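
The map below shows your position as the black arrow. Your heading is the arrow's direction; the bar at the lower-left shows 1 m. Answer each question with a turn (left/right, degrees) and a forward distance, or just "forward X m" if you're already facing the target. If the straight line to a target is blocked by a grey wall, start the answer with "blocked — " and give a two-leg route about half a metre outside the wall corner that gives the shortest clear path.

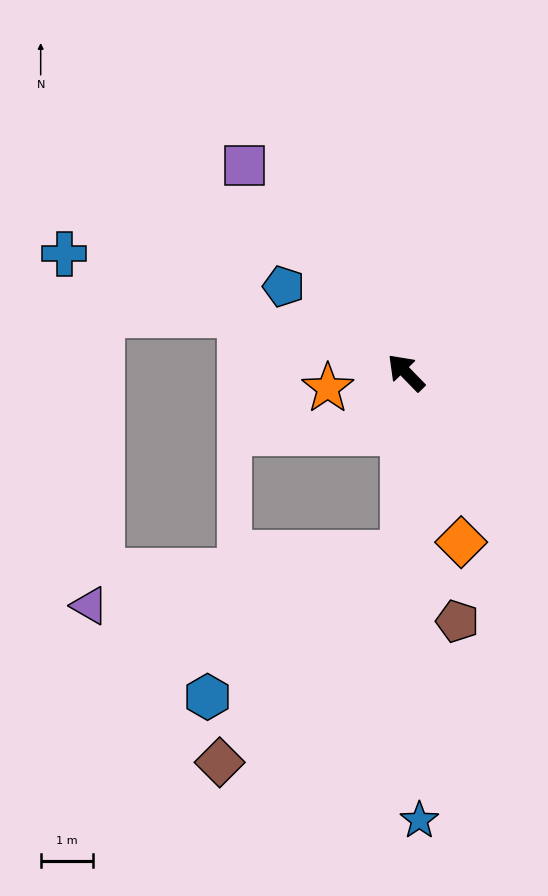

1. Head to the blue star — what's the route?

turn left 137°, forward 8.5 m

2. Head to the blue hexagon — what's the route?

blocked — turn left 135°, forward 3.4 m, then turn right 53°, forward 4.6 m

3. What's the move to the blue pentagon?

turn left 11°, forward 2.8 m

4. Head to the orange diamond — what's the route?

turn left 154°, forward 3.4 m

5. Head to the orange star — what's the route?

turn left 57°, forward 1.5 m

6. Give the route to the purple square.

turn right 6°, forward 5.0 m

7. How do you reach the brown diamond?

blocked — turn left 135°, forward 3.4 m, then turn right 40°, forward 5.3 m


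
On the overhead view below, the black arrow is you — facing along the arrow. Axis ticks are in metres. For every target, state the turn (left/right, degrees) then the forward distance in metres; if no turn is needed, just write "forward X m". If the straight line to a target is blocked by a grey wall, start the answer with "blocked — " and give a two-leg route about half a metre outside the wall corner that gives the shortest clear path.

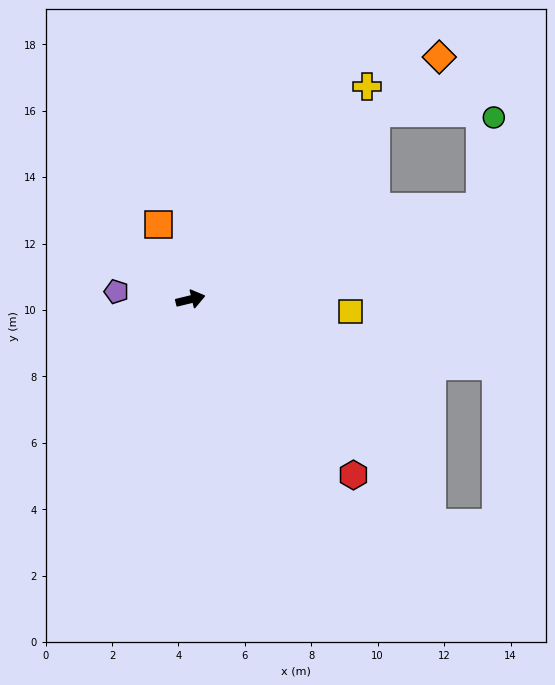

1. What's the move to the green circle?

blocked — turn left 4°, forward 9.1 m, then turn left 64°, forward 2.7 m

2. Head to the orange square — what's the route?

turn left 100°, forward 2.5 m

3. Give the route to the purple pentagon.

turn left 160°, forward 2.2 m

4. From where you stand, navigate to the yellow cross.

turn left 37°, forward 8.3 m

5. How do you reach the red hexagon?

turn right 61°, forward 7.2 m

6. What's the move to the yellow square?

turn right 18°, forward 4.8 m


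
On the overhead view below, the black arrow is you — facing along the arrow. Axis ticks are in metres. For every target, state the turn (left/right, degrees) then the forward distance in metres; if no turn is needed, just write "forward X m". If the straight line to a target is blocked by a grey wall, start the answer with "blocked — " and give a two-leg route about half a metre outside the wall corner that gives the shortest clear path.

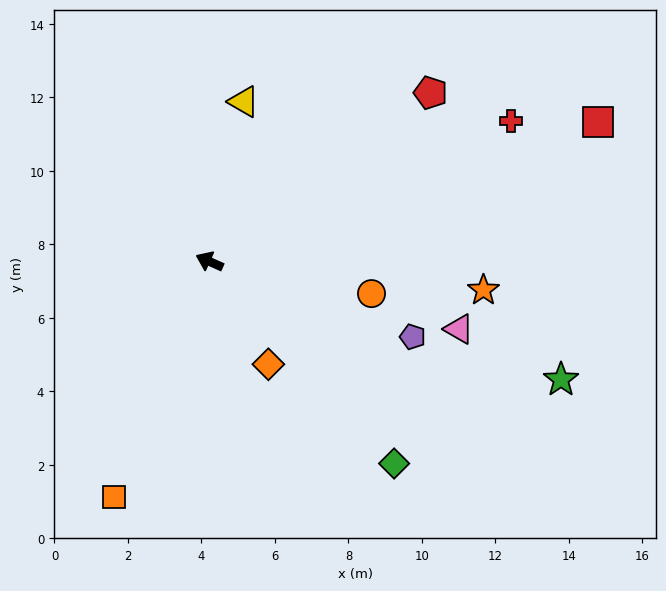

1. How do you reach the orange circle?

turn right 167°, forward 4.5 m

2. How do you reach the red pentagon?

turn right 119°, forward 7.6 m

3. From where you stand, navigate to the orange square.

turn left 92°, forward 6.9 m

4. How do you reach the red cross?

turn right 131°, forward 9.1 m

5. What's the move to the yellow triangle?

turn right 78°, forward 4.4 m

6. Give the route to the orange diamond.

turn left 144°, forward 3.2 m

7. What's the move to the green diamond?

turn left 157°, forward 7.4 m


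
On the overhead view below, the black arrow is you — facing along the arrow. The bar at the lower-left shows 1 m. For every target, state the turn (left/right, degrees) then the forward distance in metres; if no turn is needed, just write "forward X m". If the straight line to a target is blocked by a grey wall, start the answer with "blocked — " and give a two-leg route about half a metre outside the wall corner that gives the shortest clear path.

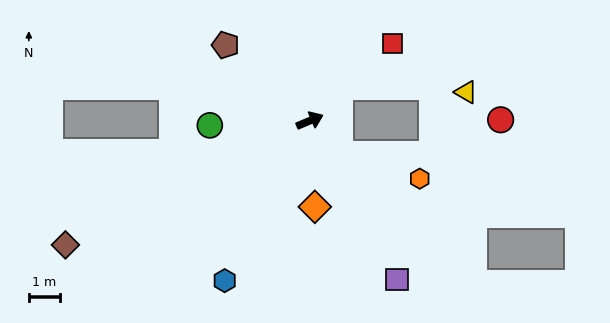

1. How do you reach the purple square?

turn right 84°, forward 5.8 m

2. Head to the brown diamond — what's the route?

turn right 176°, forward 8.8 m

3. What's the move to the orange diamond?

turn right 109°, forward 2.8 m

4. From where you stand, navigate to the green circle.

turn left 160°, forward 3.2 m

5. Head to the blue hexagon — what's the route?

turn right 141°, forward 5.8 m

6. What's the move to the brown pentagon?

turn left 115°, forward 3.6 m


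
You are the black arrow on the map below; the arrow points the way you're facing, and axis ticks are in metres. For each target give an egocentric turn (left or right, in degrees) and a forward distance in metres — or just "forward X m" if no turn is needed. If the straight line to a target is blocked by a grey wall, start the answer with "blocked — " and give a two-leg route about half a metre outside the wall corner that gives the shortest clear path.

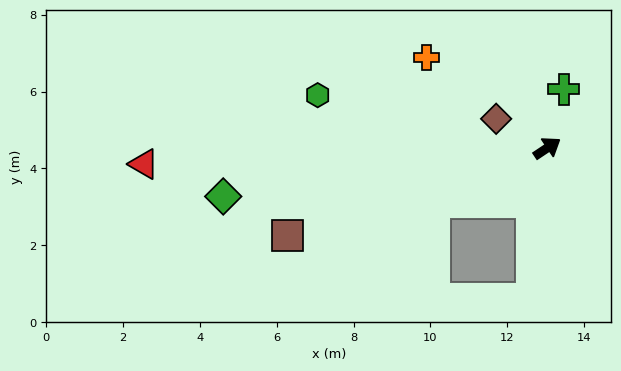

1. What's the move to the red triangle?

turn left 149°, forward 10.5 m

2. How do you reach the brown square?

turn left 165°, forward 7.1 m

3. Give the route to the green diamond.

turn left 155°, forward 8.5 m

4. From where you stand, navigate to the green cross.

turn left 41°, forward 1.6 m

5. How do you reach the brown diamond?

turn left 117°, forward 1.5 m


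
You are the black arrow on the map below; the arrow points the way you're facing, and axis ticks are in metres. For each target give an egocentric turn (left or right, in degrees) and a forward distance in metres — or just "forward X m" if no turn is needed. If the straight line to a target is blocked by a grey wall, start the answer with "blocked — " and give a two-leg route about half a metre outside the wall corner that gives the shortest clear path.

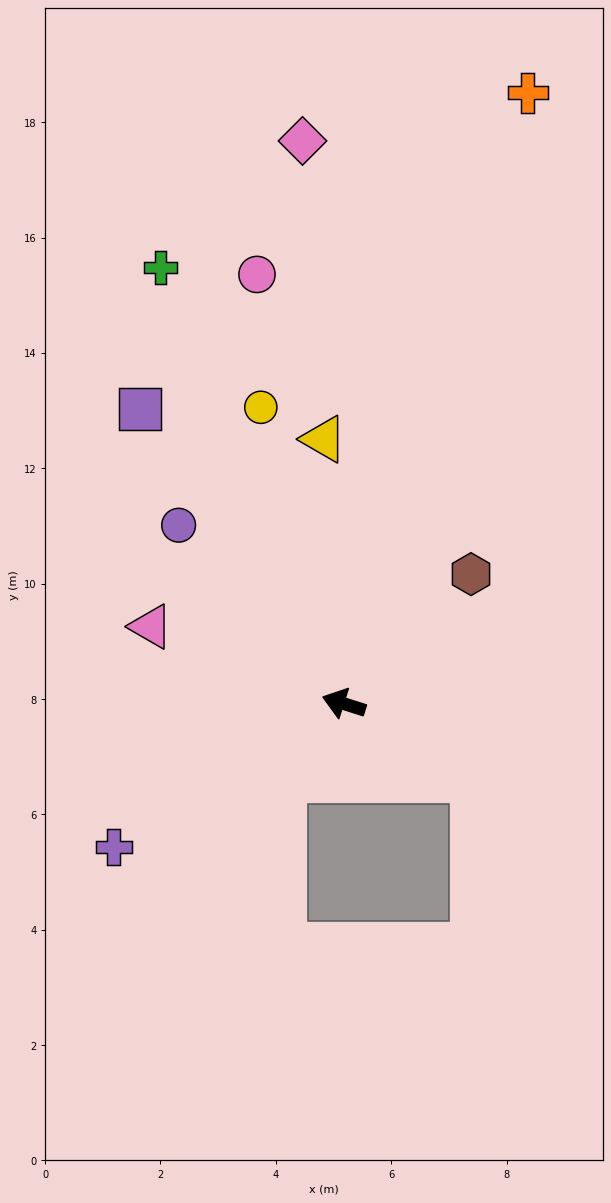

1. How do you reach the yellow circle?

turn right 57°, forward 5.3 m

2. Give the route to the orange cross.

turn right 89°, forward 11.1 m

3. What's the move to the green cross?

turn right 50°, forward 8.2 m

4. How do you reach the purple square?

turn right 38°, forward 6.2 m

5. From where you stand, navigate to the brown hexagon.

turn right 117°, forward 3.1 m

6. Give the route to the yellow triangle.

turn right 68°, forward 4.6 m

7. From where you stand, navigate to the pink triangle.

turn right 4°, forward 3.6 m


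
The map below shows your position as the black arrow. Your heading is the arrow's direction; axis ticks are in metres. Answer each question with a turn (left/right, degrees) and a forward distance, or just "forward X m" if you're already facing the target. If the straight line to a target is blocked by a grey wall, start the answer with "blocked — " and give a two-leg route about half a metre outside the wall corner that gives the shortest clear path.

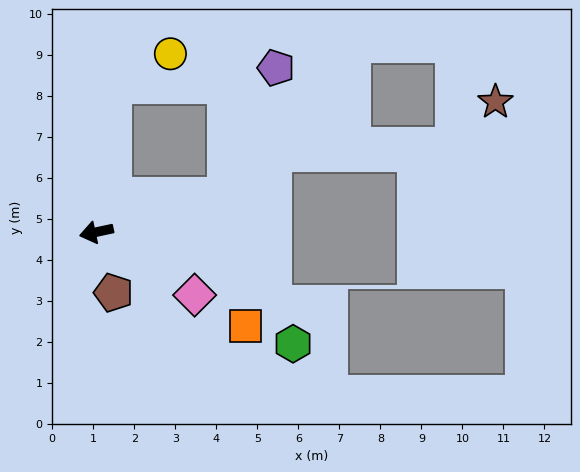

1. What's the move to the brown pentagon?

turn left 94°, forward 1.5 m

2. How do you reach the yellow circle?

blocked — turn right 109°, forward 3.6 m, then turn right 52°, forward 1.6 m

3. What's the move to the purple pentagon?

blocked — turn right 176°, forward 3.3 m, then turn left 52°, forward 3.3 m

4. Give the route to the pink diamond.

turn left 135°, forward 2.8 m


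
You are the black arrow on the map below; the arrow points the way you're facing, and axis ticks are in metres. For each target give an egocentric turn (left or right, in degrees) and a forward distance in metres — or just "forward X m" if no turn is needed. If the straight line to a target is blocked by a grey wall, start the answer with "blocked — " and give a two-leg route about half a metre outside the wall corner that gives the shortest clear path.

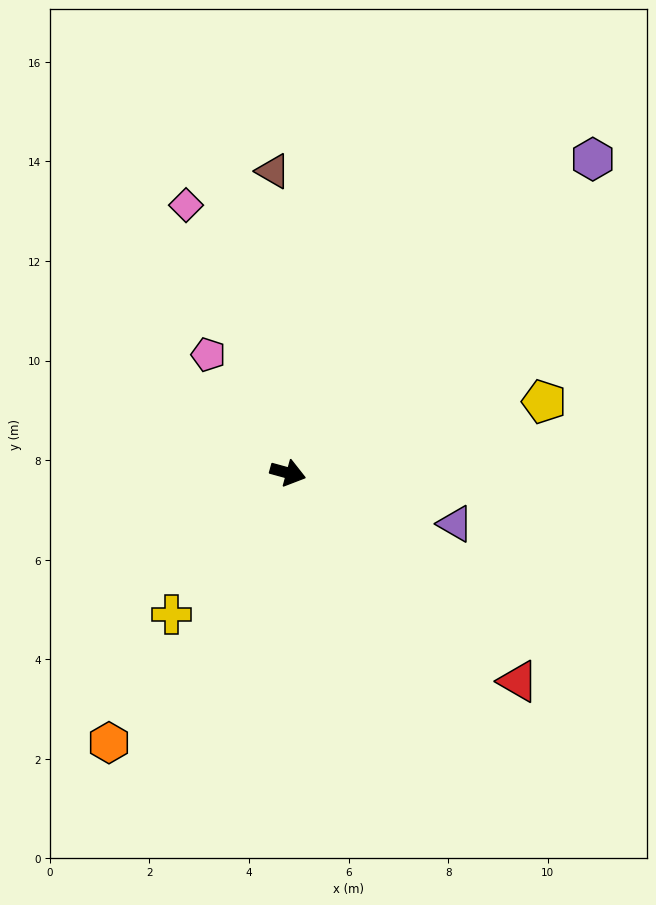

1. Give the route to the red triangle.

turn right 27°, forward 6.2 m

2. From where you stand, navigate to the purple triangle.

forward 3.5 m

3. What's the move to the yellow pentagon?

turn left 31°, forward 5.3 m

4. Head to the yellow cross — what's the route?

turn right 114°, forward 3.7 m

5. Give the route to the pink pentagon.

turn left 139°, forward 2.9 m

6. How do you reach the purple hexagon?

turn left 61°, forward 8.8 m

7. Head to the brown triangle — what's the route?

turn left 108°, forward 6.1 m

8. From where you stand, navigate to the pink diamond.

turn left 126°, forward 5.8 m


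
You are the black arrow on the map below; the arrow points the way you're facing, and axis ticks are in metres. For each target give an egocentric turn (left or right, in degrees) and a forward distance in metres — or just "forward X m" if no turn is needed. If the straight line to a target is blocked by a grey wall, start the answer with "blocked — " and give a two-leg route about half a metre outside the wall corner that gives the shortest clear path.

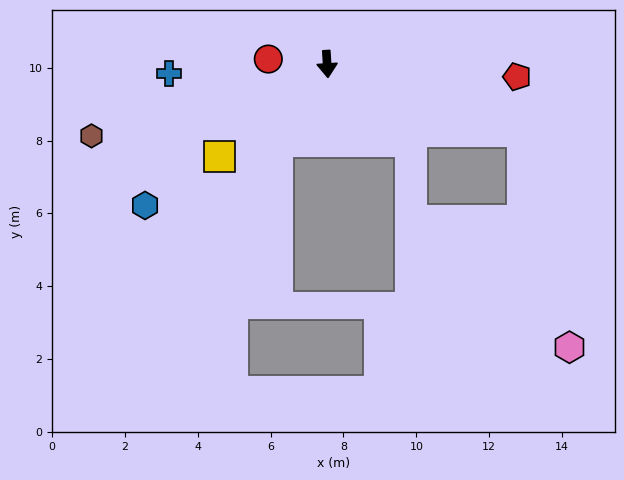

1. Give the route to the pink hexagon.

blocked — turn left 67°, forward 5.7 m, then turn right 58°, forward 6.0 m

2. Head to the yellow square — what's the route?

turn right 53°, forward 3.9 m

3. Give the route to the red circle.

turn right 98°, forward 1.6 m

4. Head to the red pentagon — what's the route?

turn left 83°, forward 5.2 m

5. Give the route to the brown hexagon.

turn right 77°, forward 6.8 m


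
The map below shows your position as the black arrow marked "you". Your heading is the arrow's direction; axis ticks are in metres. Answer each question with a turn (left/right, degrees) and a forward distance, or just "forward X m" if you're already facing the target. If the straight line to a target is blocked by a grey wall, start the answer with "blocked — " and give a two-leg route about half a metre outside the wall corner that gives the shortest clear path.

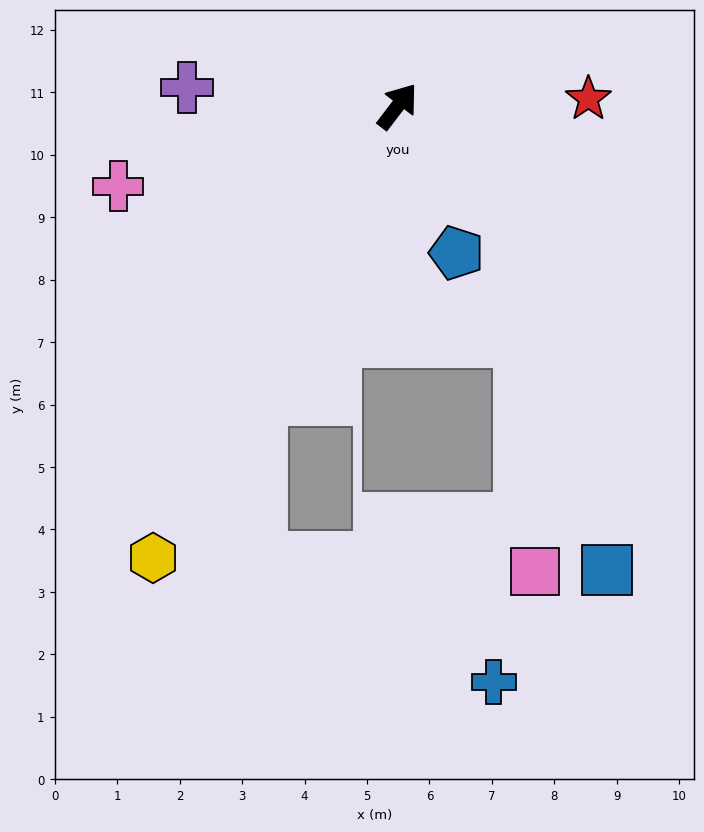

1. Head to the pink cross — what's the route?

turn left 143°, forward 4.7 m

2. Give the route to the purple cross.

turn left 122°, forward 3.4 m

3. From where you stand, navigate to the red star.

turn right 50°, forward 3.1 m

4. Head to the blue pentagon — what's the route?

turn right 121°, forward 2.5 m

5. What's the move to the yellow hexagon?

turn right 171°, forward 8.2 m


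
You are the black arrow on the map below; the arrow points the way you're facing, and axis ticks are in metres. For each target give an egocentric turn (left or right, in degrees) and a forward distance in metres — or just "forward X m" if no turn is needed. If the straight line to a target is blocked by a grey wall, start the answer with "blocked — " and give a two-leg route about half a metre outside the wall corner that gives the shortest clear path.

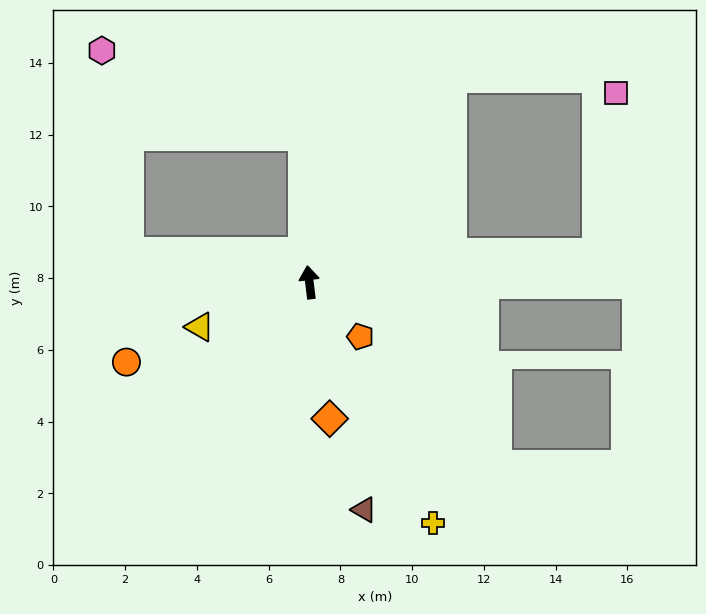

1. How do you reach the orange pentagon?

turn right 144°, forward 2.1 m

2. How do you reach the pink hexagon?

blocked — turn right 4°, forward 4.1 m, then turn left 64°, forward 6.1 m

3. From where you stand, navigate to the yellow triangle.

turn left 105°, forward 3.3 m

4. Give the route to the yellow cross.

turn right 160°, forward 7.5 m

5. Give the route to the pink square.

blocked — turn right 91°, forward 8.1 m, then turn left 77°, forward 4.5 m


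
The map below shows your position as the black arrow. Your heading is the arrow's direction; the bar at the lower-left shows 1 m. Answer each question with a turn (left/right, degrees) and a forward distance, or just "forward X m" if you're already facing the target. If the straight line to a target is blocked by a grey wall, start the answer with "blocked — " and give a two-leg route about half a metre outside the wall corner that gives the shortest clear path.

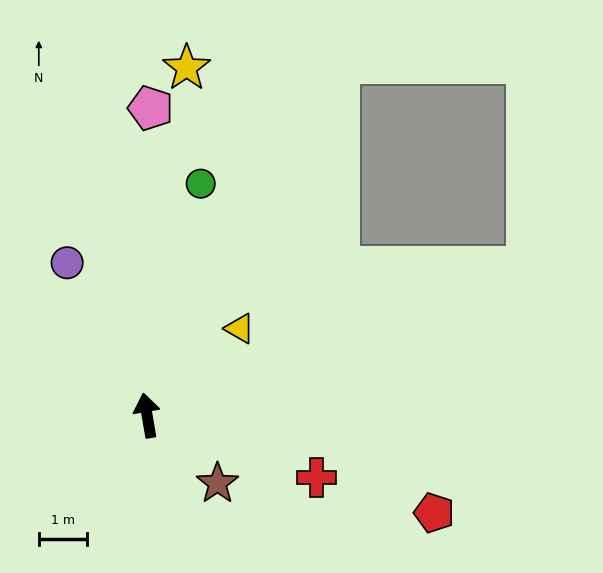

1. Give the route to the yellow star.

turn right 16°, forward 7.3 m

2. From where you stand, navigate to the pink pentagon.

turn right 10°, forward 6.4 m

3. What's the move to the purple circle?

turn left 18°, forward 3.6 m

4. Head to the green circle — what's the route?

turn right 23°, forward 5.0 m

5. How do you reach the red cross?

turn right 120°, forward 3.8 m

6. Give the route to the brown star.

turn right 144°, forward 2.0 m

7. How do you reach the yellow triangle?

turn right 57°, forward 2.6 m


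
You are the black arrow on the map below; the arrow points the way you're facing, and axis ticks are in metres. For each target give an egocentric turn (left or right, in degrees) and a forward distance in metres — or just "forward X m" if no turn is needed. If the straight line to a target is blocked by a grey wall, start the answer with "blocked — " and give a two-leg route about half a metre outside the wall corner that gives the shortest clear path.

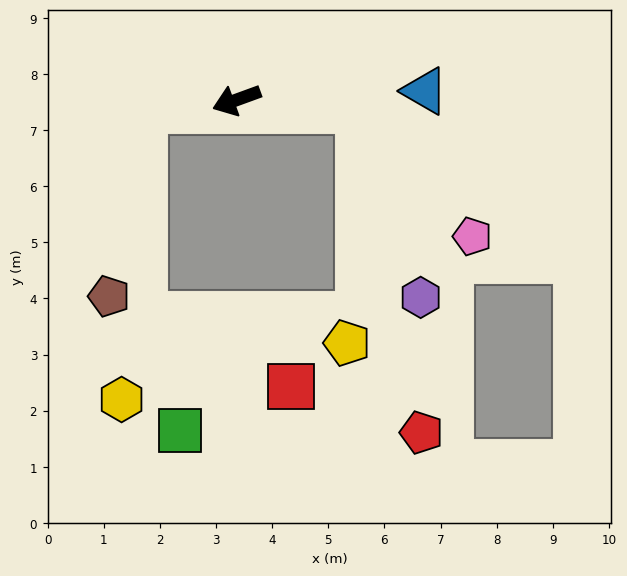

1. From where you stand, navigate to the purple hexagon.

blocked — turn left 155°, forward 2.2 m, then turn right 67°, forward 3.5 m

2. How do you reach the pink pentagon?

blocked — turn left 155°, forward 2.2 m, then turn right 43°, forward 3.0 m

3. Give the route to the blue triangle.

turn left 163°, forward 3.4 m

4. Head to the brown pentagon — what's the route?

blocked — turn right 14°, forward 1.7 m, then turn left 73°, forward 3.4 m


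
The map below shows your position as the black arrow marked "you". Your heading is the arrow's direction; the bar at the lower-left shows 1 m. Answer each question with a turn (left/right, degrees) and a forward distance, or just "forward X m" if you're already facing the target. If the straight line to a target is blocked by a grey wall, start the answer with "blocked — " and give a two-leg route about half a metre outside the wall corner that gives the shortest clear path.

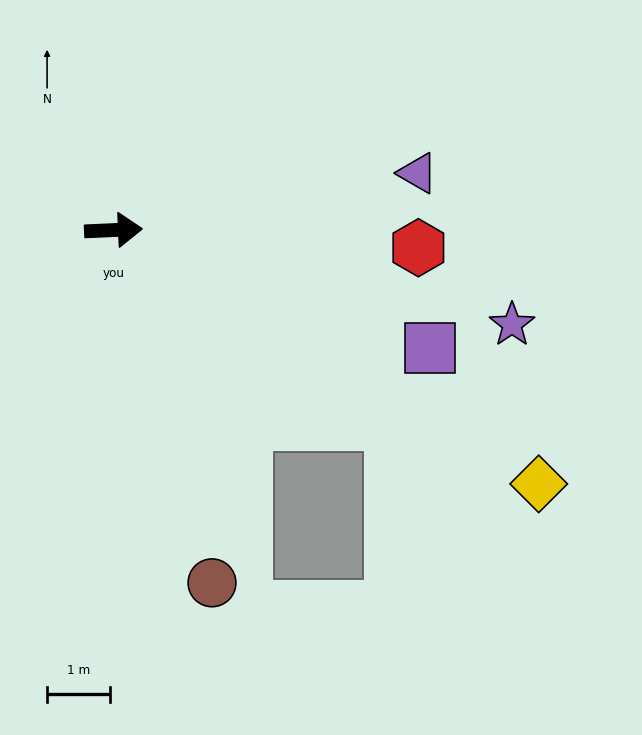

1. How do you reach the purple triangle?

turn left 8°, forward 5.0 m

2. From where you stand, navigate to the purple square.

turn right 23°, forward 5.4 m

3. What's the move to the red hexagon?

turn right 6°, forward 4.9 m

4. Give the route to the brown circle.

turn right 77°, forward 5.9 m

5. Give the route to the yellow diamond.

turn right 33°, forward 7.9 m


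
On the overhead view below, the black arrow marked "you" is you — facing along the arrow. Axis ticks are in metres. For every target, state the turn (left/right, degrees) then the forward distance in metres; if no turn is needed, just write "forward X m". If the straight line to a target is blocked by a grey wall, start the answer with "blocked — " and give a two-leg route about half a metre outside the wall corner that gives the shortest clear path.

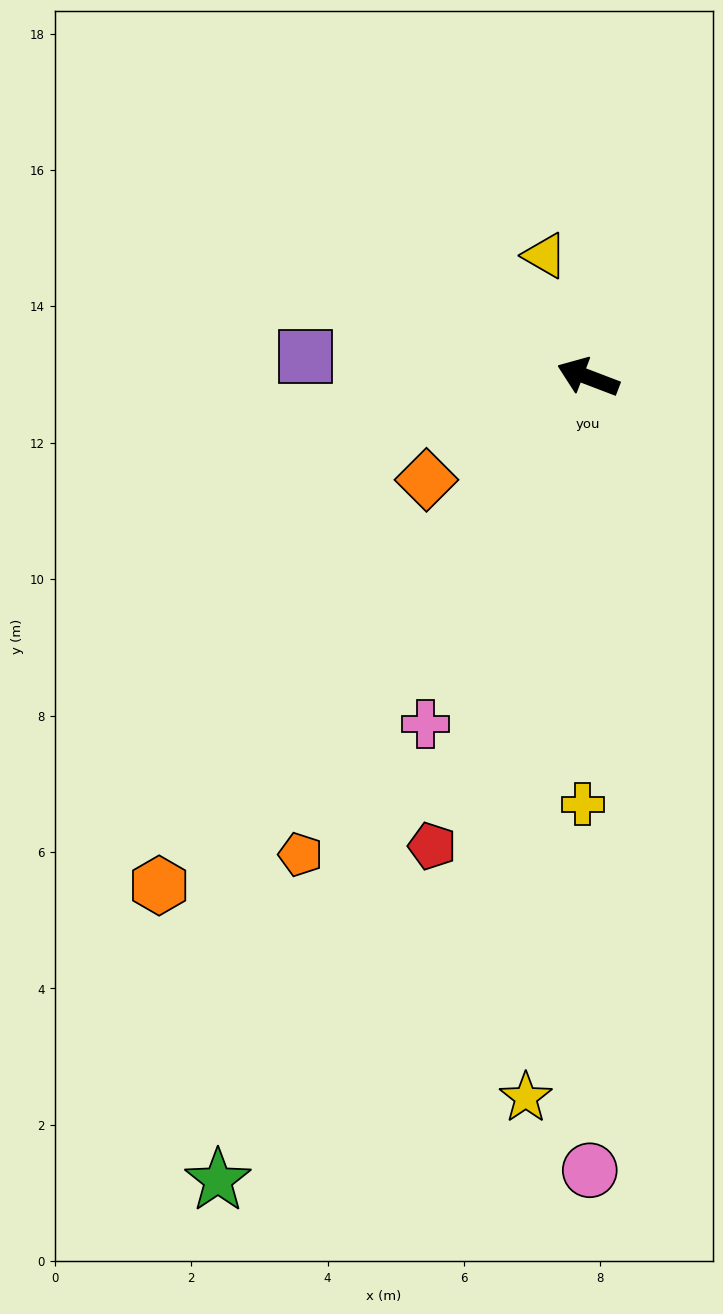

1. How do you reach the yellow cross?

turn left 110°, forward 6.3 m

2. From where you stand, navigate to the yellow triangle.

turn right 50°, forward 1.9 m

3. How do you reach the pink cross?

turn left 86°, forward 5.6 m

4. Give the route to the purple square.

turn left 17°, forward 4.1 m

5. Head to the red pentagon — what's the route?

turn left 92°, forward 7.2 m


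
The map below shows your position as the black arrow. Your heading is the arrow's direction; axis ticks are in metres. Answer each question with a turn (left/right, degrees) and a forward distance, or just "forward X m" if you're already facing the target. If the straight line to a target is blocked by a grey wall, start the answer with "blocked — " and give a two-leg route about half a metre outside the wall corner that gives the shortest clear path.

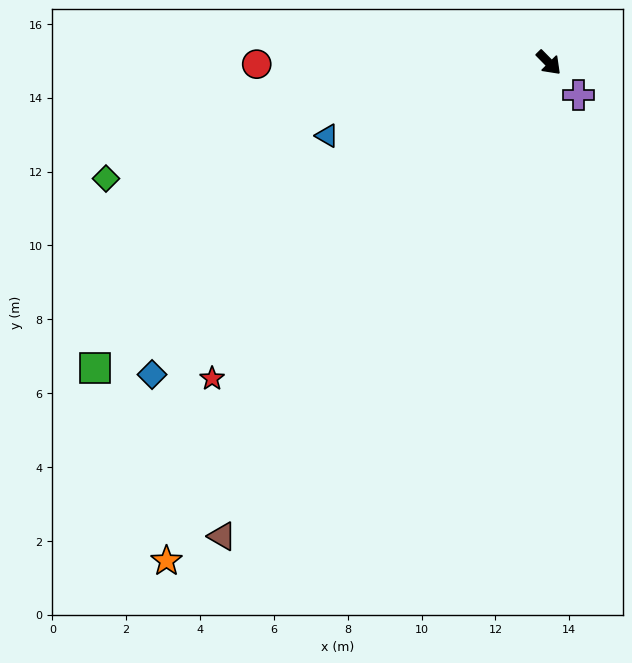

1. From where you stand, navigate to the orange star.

turn right 82°, forward 17.0 m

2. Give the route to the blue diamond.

turn right 96°, forward 13.7 m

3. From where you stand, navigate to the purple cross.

forward 1.2 m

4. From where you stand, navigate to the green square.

turn right 101°, forward 14.8 m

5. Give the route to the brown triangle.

turn right 79°, forward 15.6 m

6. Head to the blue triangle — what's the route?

turn right 116°, forward 6.3 m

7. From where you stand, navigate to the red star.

turn right 91°, forward 12.5 m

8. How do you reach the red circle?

turn right 134°, forward 7.9 m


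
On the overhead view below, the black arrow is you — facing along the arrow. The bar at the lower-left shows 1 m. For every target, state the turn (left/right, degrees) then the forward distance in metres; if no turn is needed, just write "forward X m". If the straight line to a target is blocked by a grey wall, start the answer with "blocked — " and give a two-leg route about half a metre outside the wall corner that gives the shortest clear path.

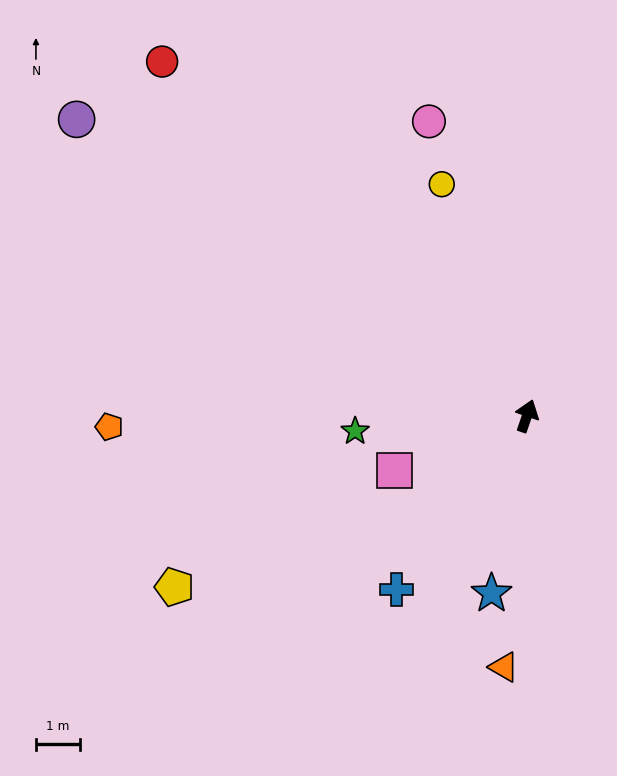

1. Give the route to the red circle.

turn left 65°, forward 11.6 m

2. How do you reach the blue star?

turn right 172°, forward 4.1 m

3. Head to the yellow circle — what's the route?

turn left 39°, forward 5.6 m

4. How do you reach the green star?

turn left 114°, forward 3.9 m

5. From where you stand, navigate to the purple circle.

turn left 76°, forward 12.3 m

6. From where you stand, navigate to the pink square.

turn left 131°, forward 3.3 m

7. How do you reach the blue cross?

turn left 162°, forward 5.0 m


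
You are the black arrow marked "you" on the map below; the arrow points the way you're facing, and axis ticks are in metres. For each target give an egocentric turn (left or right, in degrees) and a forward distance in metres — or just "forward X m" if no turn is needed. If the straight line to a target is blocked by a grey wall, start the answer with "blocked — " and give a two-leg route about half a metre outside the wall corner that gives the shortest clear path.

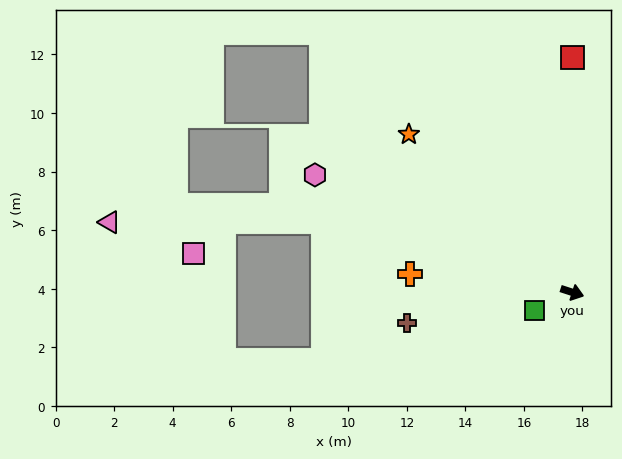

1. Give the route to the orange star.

turn left 154°, forward 7.8 m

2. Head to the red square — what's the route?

turn left 108°, forward 8.0 m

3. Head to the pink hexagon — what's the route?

turn left 174°, forward 9.7 m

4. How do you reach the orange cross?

turn right 168°, forward 5.6 m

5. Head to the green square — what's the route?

turn right 136°, forward 1.4 m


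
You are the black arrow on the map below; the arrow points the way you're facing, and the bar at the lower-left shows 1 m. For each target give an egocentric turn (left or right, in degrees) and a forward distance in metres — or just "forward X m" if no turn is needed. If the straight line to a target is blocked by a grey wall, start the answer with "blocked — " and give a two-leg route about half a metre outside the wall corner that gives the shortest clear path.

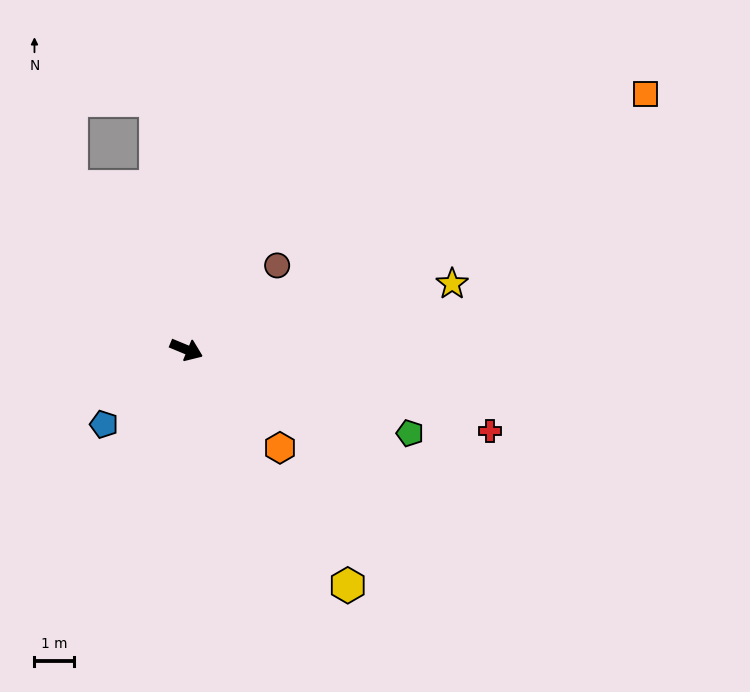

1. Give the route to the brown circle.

turn left 65°, forward 3.2 m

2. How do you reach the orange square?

turn left 52°, forward 13.4 m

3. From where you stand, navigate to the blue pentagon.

turn right 115°, forward 2.8 m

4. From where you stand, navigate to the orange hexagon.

turn right 24°, forward 3.5 m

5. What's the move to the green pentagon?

forward 6.1 m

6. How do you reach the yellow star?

turn left 36°, forward 7.0 m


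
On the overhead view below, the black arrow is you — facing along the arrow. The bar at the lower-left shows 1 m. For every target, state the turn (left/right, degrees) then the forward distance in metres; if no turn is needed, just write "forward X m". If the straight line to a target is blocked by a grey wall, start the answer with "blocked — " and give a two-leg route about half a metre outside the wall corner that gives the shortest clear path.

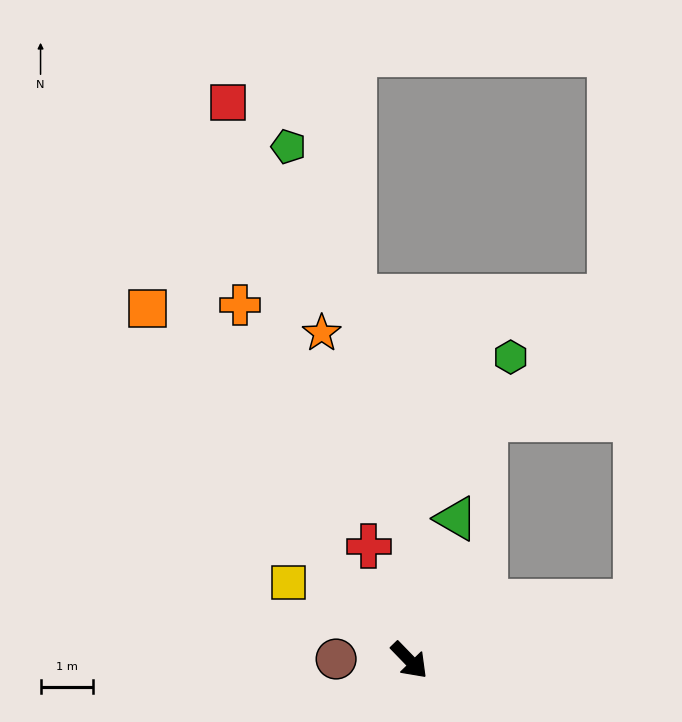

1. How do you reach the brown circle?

turn right 135°, forward 1.4 m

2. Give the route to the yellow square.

turn right 167°, forward 2.7 m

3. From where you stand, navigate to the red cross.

turn left 155°, forward 2.3 m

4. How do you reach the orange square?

turn left 173°, forward 8.4 m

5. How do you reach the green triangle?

turn left 118°, forward 2.8 m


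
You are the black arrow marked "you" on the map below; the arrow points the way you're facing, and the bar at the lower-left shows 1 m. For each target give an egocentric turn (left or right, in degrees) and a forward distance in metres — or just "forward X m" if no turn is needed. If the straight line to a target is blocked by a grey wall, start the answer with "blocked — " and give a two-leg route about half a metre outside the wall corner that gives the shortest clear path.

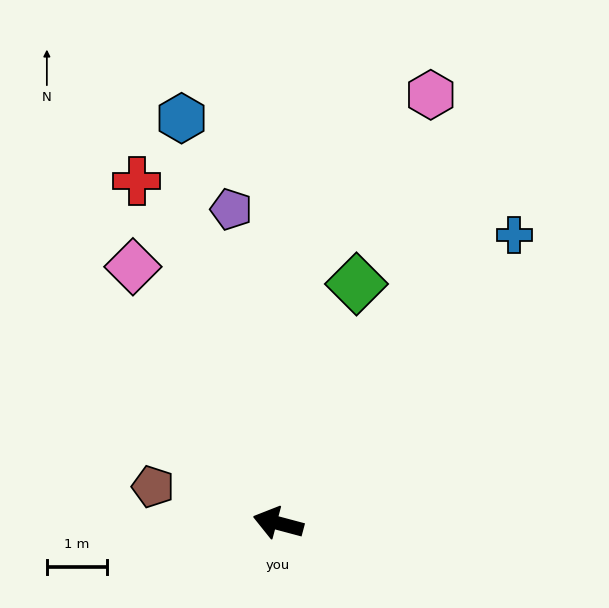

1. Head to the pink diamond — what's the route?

turn right 46°, forward 4.9 m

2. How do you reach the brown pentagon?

forward 2.2 m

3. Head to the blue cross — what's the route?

turn right 114°, forward 6.2 m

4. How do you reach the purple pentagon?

turn right 67°, forward 5.2 m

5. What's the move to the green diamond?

turn right 93°, forward 4.2 m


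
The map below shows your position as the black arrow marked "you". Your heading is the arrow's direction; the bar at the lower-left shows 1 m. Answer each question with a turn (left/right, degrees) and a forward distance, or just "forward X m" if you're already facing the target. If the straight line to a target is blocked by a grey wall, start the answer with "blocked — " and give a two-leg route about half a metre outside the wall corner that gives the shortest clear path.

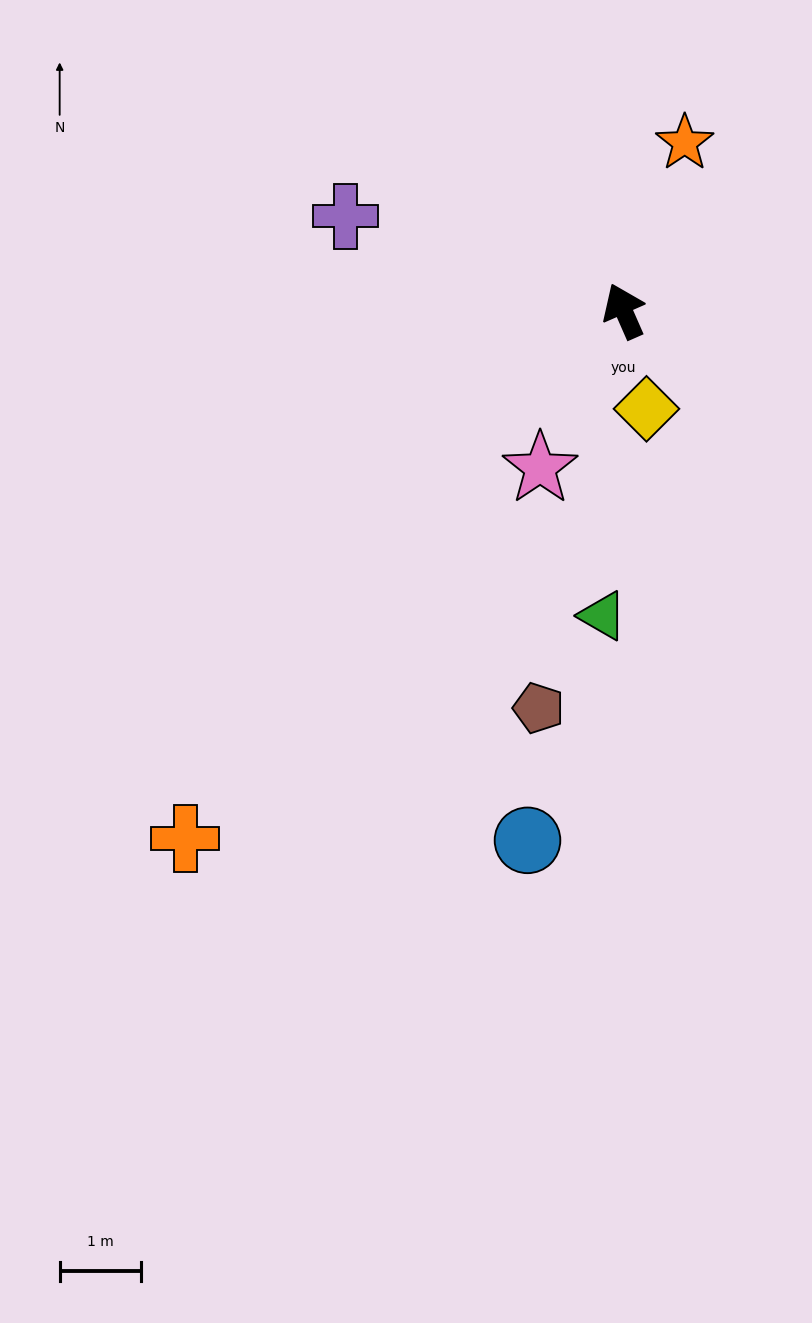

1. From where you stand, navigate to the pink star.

turn left 128°, forward 2.2 m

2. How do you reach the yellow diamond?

turn left 169°, forward 1.2 m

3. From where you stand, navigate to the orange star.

turn right 44°, forward 2.2 m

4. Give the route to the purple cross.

turn left 48°, forward 3.6 m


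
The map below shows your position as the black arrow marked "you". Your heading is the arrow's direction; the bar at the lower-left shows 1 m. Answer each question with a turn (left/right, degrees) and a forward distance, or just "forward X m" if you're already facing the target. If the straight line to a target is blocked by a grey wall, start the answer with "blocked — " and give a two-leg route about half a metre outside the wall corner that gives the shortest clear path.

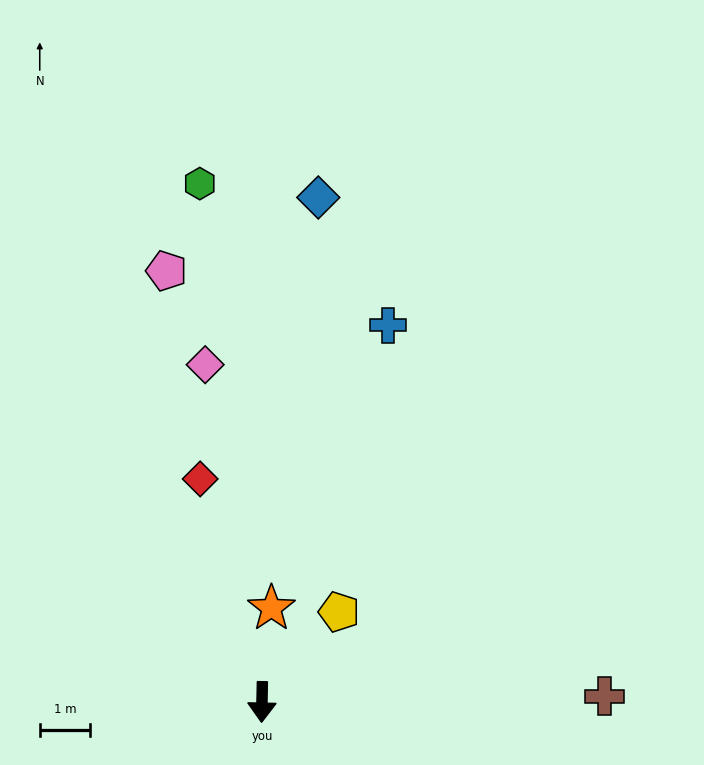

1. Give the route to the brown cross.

turn left 92°, forward 6.8 m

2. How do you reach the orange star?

turn left 175°, forward 1.9 m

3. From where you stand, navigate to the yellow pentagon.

turn left 141°, forward 2.3 m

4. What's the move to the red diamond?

turn right 163°, forward 4.6 m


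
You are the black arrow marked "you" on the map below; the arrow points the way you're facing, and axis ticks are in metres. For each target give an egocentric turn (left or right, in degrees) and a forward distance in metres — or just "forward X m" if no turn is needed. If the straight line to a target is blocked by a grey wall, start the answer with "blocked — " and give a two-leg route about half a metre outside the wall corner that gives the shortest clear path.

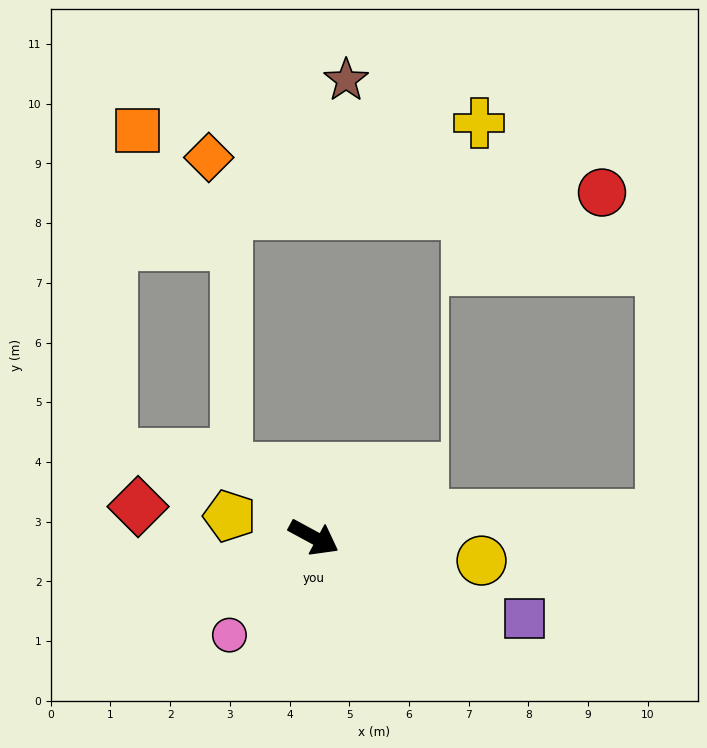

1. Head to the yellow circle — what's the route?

turn left 21°, forward 2.8 m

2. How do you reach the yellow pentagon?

turn right 166°, forward 1.5 m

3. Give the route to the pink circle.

turn right 102°, forward 2.2 m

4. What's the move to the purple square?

turn left 7°, forward 3.8 m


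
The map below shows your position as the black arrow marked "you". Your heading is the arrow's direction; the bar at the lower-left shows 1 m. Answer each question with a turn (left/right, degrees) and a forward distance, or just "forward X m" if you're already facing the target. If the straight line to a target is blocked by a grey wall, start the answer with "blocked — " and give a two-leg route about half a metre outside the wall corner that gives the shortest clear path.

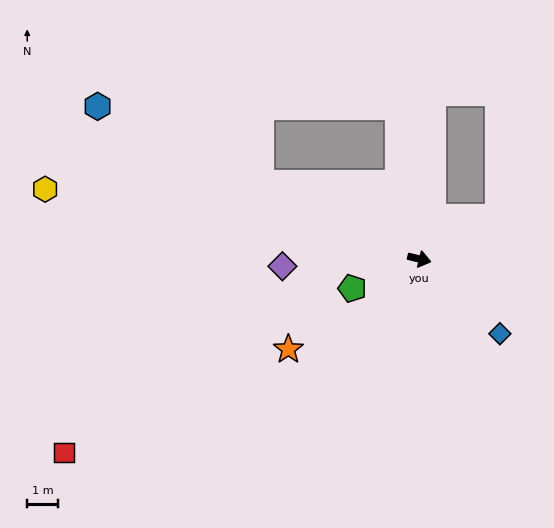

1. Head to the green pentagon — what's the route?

turn right 143°, forward 2.4 m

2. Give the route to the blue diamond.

turn right 29°, forward 3.6 m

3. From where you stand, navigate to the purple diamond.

turn right 163°, forward 4.5 m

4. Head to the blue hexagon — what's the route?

turn left 168°, forward 11.7 m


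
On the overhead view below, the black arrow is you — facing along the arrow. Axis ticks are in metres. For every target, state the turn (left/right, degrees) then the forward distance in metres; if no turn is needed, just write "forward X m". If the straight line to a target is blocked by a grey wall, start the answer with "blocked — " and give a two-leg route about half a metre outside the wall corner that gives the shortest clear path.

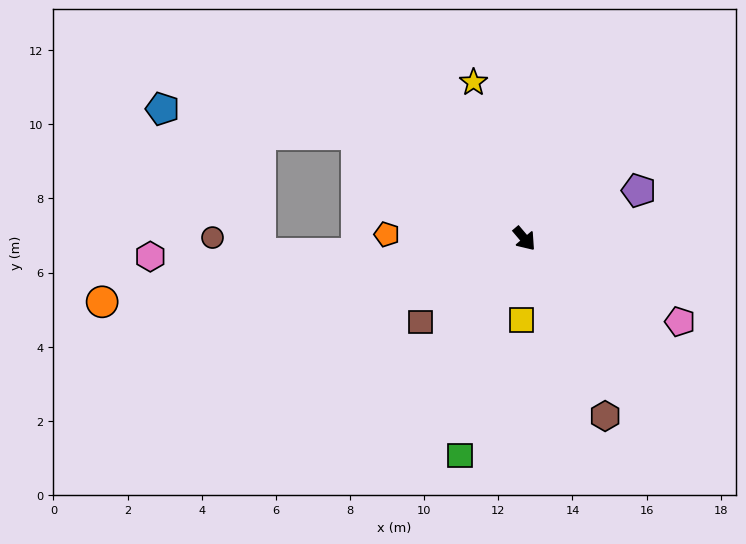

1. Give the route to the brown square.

turn right 92°, forward 3.6 m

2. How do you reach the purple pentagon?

turn left 73°, forward 3.3 m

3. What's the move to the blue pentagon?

blocked — turn right 162°, forward 5.3 m, then turn left 24°, forward 5.3 m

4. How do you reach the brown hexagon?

turn right 16°, forward 5.3 m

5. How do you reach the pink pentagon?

turn left 22°, forward 4.8 m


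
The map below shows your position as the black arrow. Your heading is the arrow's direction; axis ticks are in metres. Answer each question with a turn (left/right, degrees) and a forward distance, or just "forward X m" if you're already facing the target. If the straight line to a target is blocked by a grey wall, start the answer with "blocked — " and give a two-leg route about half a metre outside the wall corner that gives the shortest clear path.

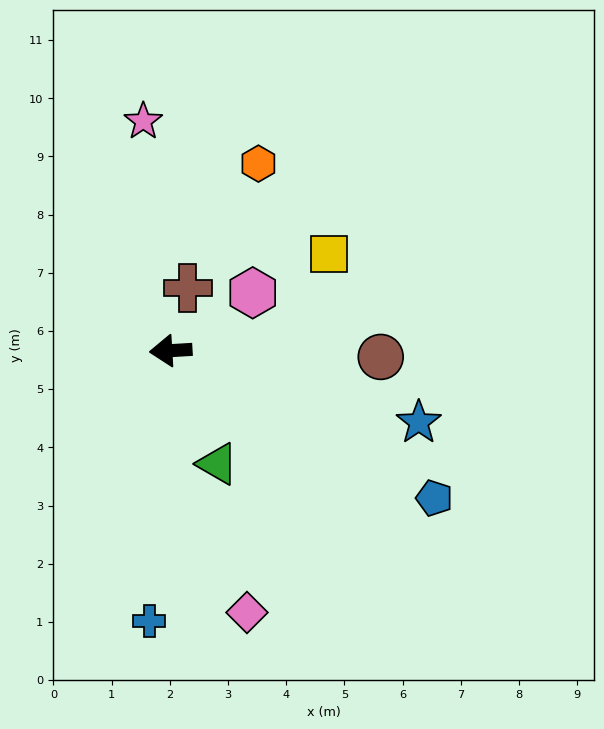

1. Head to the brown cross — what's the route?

turn right 109°, forward 1.1 m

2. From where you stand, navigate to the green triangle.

turn left 109°, forward 2.1 m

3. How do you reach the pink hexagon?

turn right 148°, forward 1.7 m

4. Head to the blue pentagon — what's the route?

turn left 147°, forward 5.2 m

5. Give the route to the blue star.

turn left 161°, forward 4.4 m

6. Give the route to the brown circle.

turn left 175°, forward 3.6 m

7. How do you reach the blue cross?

turn left 82°, forward 4.7 m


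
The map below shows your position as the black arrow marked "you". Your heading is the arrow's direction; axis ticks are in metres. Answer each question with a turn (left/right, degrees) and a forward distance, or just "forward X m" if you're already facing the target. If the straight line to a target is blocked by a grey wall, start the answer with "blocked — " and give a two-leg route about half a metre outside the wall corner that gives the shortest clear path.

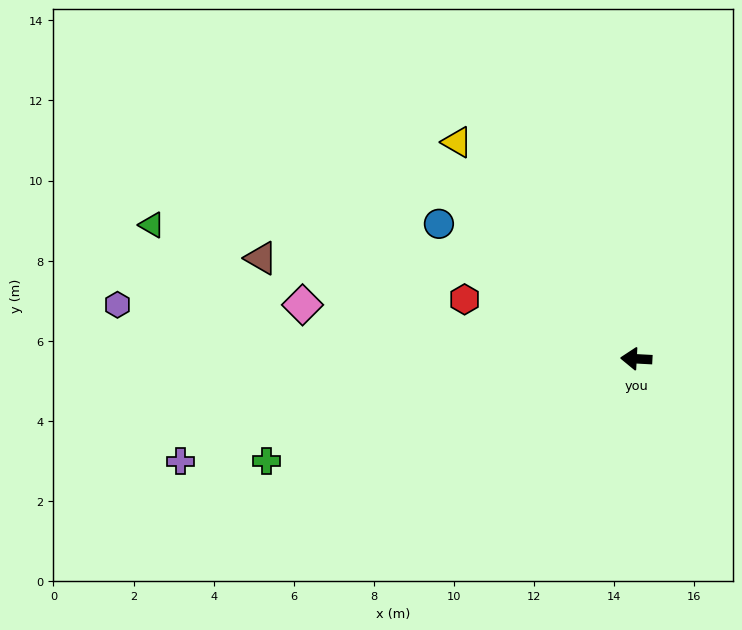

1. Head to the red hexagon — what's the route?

turn right 16°, forward 4.5 m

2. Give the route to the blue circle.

turn right 31°, forward 6.0 m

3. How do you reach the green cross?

turn left 18°, forward 9.6 m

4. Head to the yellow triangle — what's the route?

turn right 47°, forward 7.0 m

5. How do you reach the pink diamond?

turn right 6°, forward 8.4 m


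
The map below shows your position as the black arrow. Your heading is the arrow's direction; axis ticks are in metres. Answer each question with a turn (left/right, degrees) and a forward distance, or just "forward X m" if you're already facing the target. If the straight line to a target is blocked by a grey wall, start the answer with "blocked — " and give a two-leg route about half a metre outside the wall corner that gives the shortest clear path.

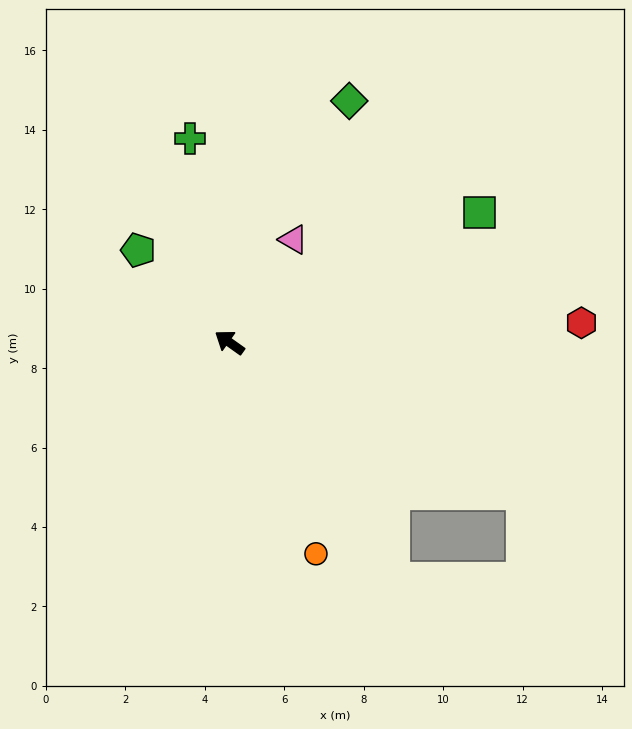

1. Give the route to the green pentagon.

turn right 10°, forward 3.3 m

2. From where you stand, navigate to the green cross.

turn right 44°, forward 5.2 m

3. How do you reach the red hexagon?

turn right 141°, forward 8.9 m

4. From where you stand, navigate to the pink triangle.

turn right 86°, forward 3.0 m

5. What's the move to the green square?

turn right 117°, forward 7.1 m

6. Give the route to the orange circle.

turn left 148°, forward 5.8 m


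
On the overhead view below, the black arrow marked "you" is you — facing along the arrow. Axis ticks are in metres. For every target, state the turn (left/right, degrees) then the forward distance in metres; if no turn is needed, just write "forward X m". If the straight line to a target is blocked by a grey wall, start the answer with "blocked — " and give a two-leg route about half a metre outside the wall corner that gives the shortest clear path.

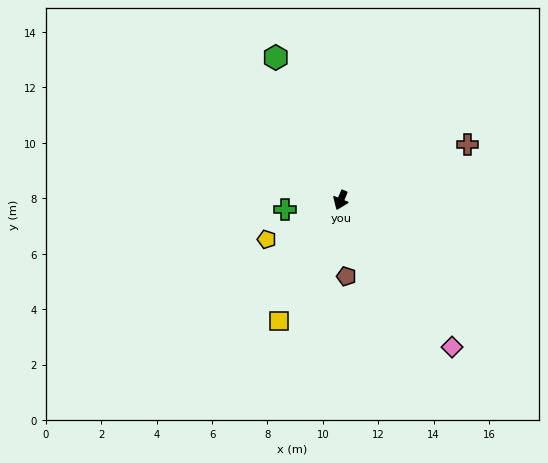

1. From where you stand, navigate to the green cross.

turn right 58°, forward 2.0 m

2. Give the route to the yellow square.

turn right 4°, forward 4.9 m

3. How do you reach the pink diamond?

turn left 60°, forward 6.7 m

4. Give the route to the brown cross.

turn left 136°, forward 5.0 m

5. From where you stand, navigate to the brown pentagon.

turn left 27°, forward 2.8 m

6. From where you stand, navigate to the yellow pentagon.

turn right 39°, forward 3.0 m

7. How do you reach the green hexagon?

turn right 133°, forward 5.7 m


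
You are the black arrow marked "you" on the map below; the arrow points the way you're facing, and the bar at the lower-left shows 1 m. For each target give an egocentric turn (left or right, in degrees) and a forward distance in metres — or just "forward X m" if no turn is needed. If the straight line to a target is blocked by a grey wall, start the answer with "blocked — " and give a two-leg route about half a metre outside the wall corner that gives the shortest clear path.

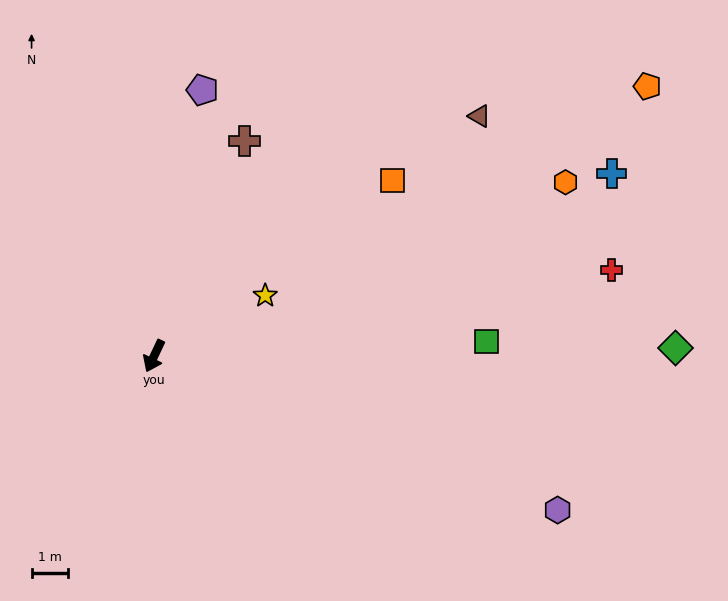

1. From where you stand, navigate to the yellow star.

turn left 144°, forward 3.5 m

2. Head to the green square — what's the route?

turn left 118°, forward 9.2 m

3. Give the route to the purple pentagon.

turn right 165°, forward 7.5 m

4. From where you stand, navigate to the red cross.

turn left 126°, forward 12.9 m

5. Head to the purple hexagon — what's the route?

turn left 94°, forward 12.0 m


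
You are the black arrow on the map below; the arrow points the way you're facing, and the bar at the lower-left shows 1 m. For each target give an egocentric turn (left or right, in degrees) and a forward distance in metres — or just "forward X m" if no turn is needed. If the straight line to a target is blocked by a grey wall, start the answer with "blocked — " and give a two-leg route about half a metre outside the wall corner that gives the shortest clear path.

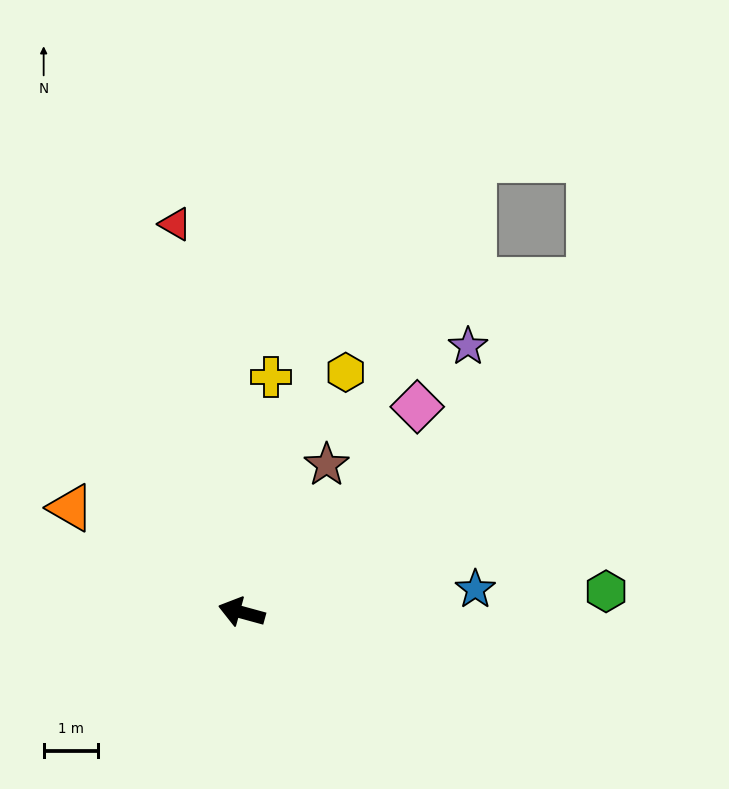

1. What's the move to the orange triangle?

turn right 16°, forward 3.7 m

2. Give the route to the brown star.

turn right 105°, forward 3.1 m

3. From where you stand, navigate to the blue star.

turn right 159°, forward 4.3 m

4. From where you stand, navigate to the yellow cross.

turn right 82°, forward 4.3 m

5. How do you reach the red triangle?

turn right 65°, forward 7.2 m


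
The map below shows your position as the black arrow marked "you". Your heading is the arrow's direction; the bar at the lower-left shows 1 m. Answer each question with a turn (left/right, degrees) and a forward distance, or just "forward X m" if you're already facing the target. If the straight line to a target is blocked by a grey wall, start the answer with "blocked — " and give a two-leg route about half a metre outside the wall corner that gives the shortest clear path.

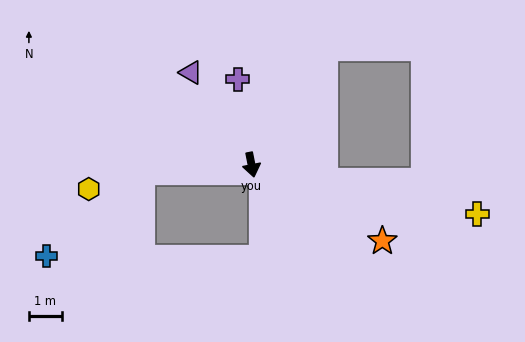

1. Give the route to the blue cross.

blocked — turn right 98°, forward 3.4 m, then turn left 38°, forward 3.9 m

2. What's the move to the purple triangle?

turn right 158°, forward 3.4 m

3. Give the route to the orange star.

turn left 49°, forward 4.6 m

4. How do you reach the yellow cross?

turn left 67°, forward 7.0 m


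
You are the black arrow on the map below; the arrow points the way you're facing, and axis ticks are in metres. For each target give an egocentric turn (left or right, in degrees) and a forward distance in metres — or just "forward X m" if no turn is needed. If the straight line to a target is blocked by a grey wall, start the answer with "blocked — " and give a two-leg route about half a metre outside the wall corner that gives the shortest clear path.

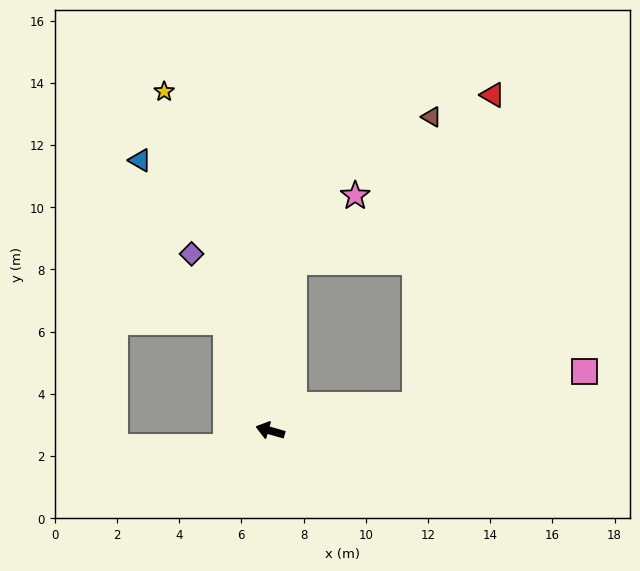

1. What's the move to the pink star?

blocked — turn right 82°, forward 5.5 m, then turn right 35°, forward 2.9 m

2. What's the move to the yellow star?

turn right 57°, forward 11.4 m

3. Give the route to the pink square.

turn right 153°, forward 10.3 m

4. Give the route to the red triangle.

blocked — turn right 154°, forward 4.7 m, then turn left 66°, forward 10.3 m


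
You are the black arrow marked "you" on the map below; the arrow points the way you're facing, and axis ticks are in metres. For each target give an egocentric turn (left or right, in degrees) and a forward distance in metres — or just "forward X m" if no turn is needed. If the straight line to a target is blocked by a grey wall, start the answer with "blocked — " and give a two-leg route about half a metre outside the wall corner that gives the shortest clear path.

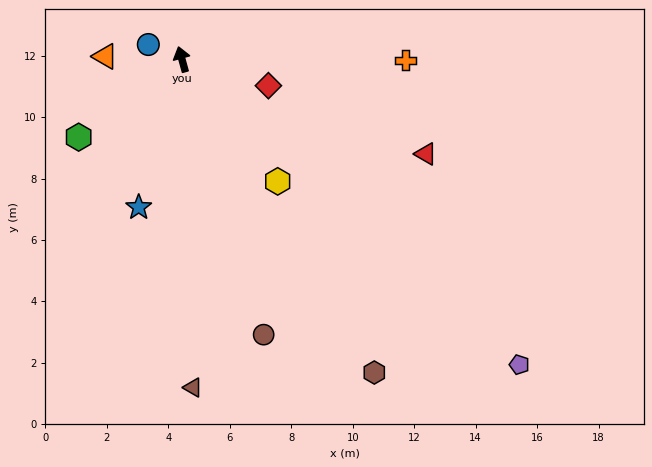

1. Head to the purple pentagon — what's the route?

turn right 148°, forward 14.8 m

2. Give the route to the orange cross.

turn right 106°, forward 7.3 m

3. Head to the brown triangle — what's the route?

turn left 167°, forward 10.7 m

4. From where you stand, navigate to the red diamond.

turn right 122°, forward 2.9 m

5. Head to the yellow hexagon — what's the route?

turn right 157°, forward 5.0 m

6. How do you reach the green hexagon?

turn left 112°, forward 4.2 m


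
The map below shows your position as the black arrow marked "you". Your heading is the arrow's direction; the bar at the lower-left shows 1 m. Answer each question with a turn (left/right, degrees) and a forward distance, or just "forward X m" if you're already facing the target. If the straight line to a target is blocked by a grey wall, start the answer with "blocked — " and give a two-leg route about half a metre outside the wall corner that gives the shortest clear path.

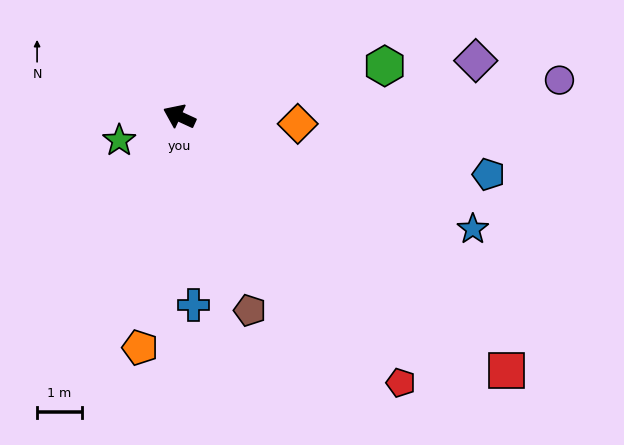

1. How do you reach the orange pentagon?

turn left 105°, forward 5.2 m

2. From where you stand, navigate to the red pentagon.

turn left 154°, forward 7.7 m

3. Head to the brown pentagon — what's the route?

turn left 135°, forward 4.6 m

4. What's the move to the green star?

turn left 46°, forward 1.4 m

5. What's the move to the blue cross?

turn left 119°, forward 4.2 m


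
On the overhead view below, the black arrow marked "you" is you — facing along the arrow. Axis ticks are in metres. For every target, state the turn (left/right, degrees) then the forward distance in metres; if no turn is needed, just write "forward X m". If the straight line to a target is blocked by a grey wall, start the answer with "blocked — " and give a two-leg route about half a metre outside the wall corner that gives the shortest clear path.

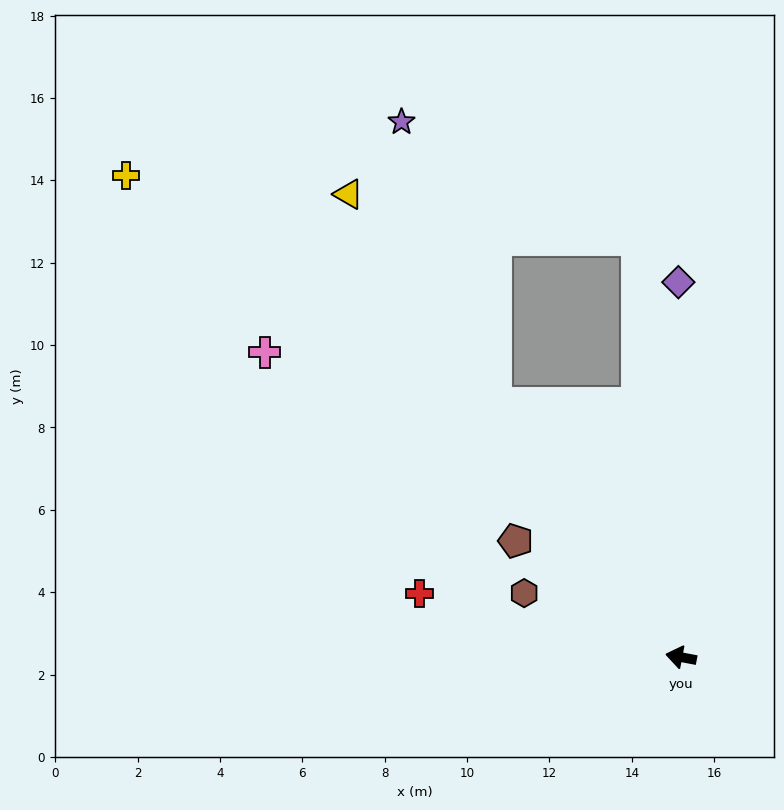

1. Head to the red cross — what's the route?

turn right 3°, forward 6.5 m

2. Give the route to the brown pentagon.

turn right 24°, forward 4.9 m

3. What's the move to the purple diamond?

turn right 79°, forward 9.1 m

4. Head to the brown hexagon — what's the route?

turn right 11°, forward 4.1 m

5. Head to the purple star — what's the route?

blocked — turn right 43°, forward 7.6 m, then turn right 18°, forward 7.2 m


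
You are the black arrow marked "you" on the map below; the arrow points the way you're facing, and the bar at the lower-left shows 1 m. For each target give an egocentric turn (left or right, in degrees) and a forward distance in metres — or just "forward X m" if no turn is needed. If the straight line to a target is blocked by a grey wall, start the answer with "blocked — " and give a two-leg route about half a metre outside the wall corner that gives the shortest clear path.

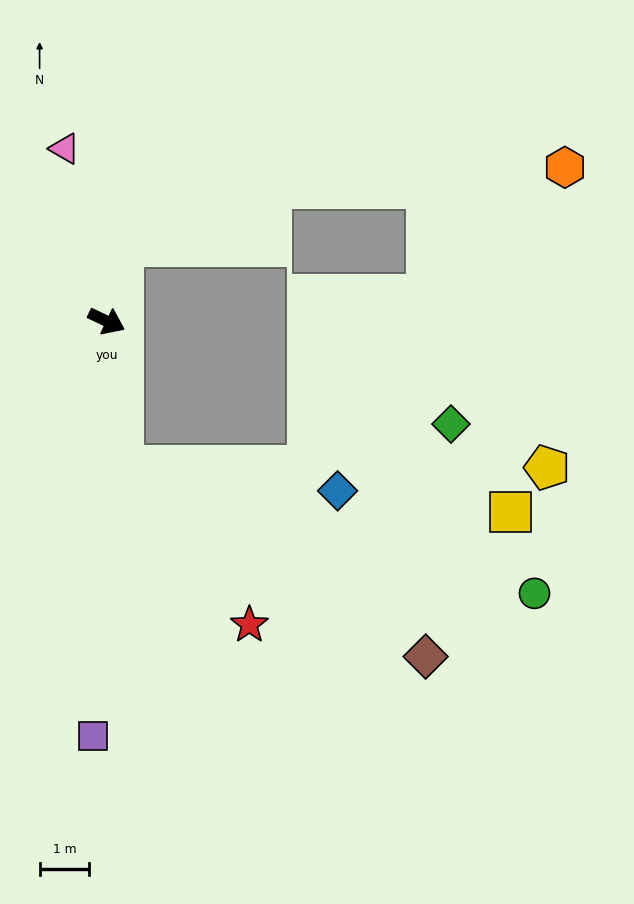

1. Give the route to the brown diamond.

blocked — turn right 59°, forward 2.9 m, then turn left 52°, forward 7.2 m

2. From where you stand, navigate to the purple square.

turn right 67°, forward 8.4 m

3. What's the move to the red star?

blocked — turn right 59°, forward 2.9 m, then turn left 33°, forward 4.1 m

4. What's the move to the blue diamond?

blocked — turn right 59°, forward 2.9 m, then turn left 78°, forward 4.4 m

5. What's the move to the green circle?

blocked — turn right 59°, forward 2.9 m, then turn left 67°, forward 8.7 m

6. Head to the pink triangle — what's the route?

turn left 129°, forward 3.6 m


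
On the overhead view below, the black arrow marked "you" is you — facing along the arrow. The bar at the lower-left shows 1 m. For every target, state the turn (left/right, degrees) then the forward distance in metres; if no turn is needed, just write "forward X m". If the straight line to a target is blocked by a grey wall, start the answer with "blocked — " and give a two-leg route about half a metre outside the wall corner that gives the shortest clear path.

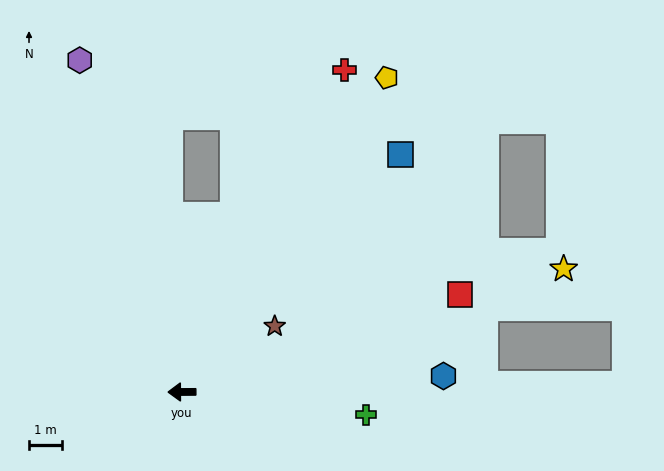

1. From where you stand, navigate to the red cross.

turn right 117°, forward 11.1 m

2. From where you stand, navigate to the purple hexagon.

turn right 73°, forward 10.6 m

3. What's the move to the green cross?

turn left 173°, forward 5.7 m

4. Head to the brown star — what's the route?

turn right 145°, forward 3.5 m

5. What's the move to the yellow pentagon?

turn right 123°, forward 11.5 m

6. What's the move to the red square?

turn right 161°, forward 9.0 m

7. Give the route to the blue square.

turn right 133°, forward 9.9 m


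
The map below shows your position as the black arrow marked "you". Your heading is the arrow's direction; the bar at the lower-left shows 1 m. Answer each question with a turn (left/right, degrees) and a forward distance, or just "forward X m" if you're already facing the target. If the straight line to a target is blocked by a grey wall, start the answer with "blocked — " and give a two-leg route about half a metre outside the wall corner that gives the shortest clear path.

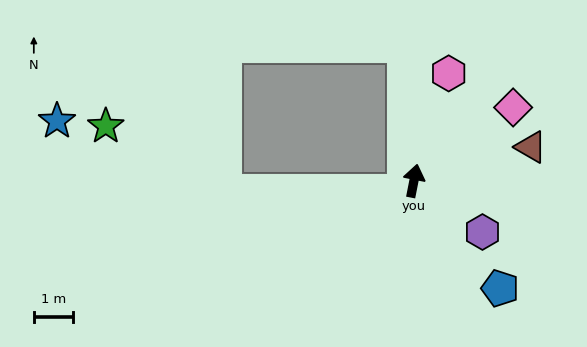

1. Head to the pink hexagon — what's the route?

turn right 7°, forward 2.9 m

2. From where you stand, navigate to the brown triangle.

turn right 63°, forward 3.1 m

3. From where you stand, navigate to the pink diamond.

turn right 42°, forward 3.2 m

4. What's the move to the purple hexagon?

turn right 116°, forward 2.2 m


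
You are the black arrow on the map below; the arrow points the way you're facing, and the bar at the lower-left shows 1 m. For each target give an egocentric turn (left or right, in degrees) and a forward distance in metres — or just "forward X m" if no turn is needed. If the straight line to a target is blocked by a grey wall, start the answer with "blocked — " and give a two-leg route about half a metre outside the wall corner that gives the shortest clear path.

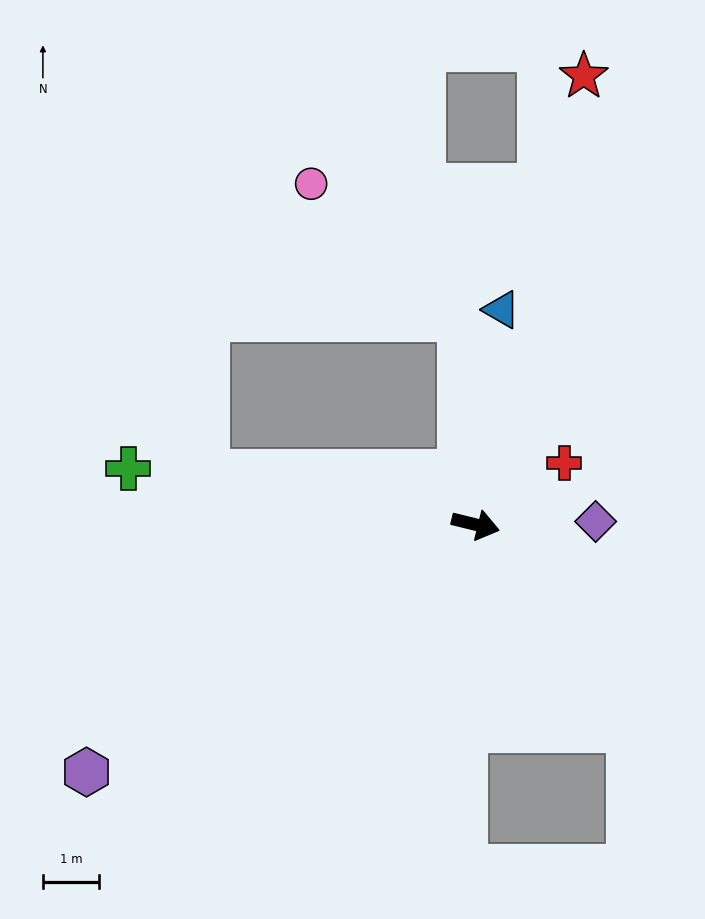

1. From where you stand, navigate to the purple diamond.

turn left 15°, forward 2.1 m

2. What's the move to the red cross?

turn left 48°, forward 1.9 m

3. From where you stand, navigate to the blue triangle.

turn left 97°, forward 3.9 m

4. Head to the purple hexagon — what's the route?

turn right 134°, forward 8.2 m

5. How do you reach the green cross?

turn right 175°, forward 6.3 m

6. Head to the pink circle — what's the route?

blocked — turn left 108°, forward 3.7 m, then turn left 44°, forward 3.6 m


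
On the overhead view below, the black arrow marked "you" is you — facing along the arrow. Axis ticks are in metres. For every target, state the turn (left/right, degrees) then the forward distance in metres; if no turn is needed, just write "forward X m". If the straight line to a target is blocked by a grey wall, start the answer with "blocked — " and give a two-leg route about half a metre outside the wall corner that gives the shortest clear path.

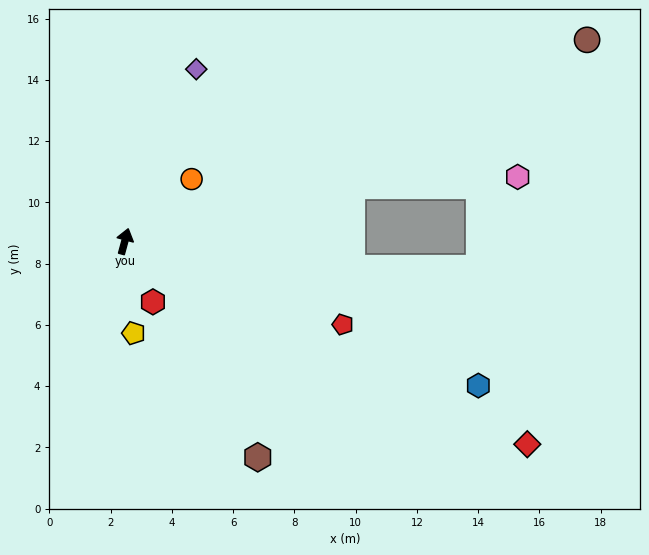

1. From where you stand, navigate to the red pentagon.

turn right 96°, forward 7.6 m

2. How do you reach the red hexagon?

turn right 140°, forward 2.2 m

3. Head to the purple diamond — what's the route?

turn right 7°, forward 6.1 m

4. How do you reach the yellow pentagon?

turn right 159°, forward 3.0 m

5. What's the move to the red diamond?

turn right 102°, forward 14.7 m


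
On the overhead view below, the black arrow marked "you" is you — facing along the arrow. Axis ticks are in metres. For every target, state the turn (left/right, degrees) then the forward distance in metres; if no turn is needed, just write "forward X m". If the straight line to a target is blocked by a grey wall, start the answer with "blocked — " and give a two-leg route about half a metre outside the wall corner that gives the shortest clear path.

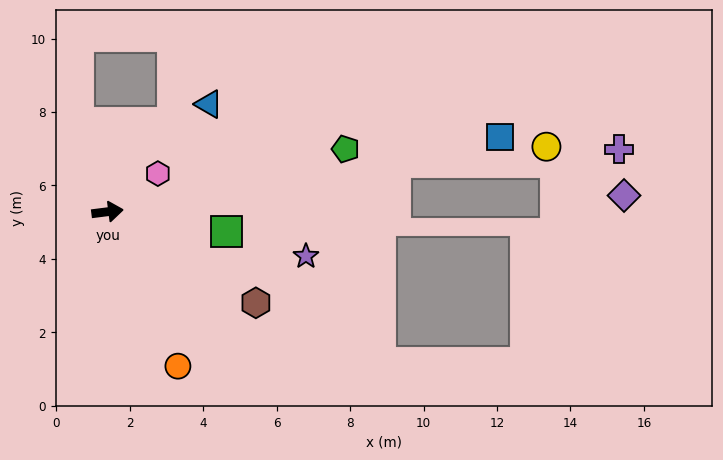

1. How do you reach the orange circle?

turn right 73°, forward 4.6 m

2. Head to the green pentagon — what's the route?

turn left 8°, forward 6.7 m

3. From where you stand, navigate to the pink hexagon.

turn left 30°, forward 1.7 m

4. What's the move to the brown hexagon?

turn right 39°, forward 4.7 m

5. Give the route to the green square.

turn right 17°, forward 3.3 m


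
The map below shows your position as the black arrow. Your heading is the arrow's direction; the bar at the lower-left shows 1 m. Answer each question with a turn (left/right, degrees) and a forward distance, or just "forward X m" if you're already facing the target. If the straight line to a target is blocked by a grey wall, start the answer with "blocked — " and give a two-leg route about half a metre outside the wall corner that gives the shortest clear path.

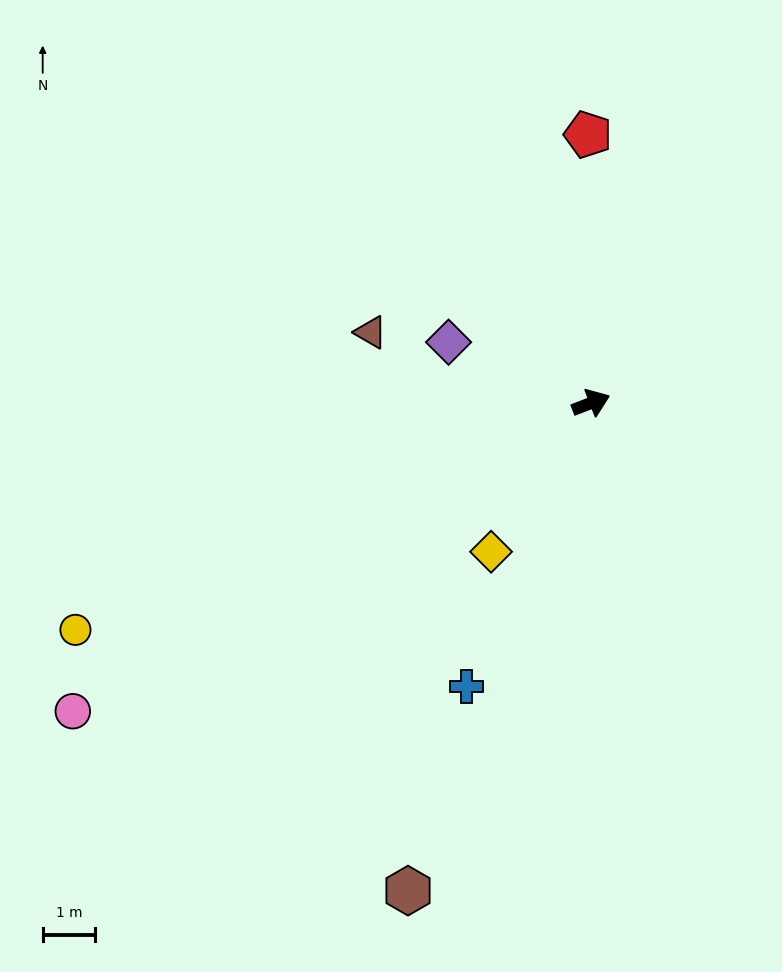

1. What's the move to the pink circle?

turn right 170°, forward 11.4 m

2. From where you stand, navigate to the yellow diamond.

turn right 145°, forward 3.4 m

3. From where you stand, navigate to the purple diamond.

turn left 136°, forward 2.9 m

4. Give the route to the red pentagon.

turn left 70°, forward 5.1 m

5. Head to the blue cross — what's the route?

turn right 135°, forward 5.9 m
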